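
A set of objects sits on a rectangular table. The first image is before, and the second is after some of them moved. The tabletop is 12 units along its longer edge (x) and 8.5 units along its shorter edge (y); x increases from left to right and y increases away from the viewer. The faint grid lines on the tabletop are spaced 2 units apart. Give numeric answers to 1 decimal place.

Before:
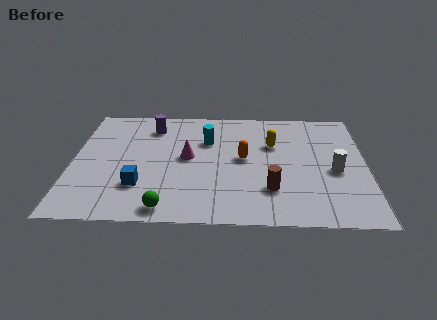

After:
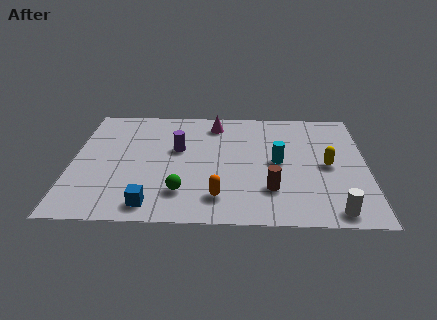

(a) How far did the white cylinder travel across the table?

2.8

The white cylinder was near (10.7, 3.7) before and (10.6, 0.9) after, so it travelled √(0.1² + 2.8²) ≈ 2.8 units.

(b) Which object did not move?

the brown cylinder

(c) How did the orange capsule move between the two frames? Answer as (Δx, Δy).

(-1.0, -2.8)

The orange capsule was at about (7.0, 4.5) and moved to about (6.0, 1.7).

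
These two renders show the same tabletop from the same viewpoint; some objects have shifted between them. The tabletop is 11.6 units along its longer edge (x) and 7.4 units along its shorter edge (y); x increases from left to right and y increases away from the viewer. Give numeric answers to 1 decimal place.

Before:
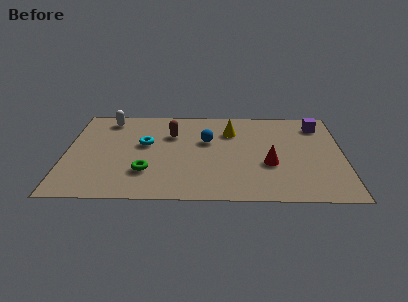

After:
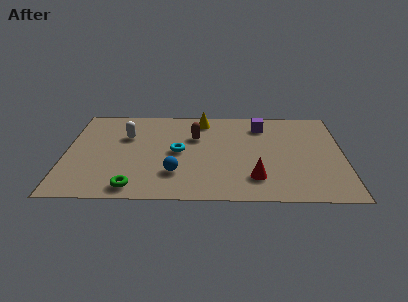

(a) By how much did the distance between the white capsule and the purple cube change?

-3.1

Before: roughly 8.9 units apart; after: 5.8. That's 3.1 units closer together.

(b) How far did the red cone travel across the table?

1.3

The red cone was near (8.5, 2.8) before and (7.9, 1.7) after, so it travelled √(0.6² + 1.1²) ≈ 1.3 units.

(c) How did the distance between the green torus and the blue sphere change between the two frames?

-1.5

The distance was about 3.5 in the first image and 2.0 in the second, so they moved 1.5 units closer together.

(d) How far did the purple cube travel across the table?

2.4

The purple cube was near (10.6, 6.0) before and (8.2, 5.9) after, so it travelled √(2.4² + 0.1²) ≈ 2.4 units.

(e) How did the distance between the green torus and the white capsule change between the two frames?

-0.5

The distance was about 4.5 in the first image and 4.0 in the second, so they moved 0.5 units closer together.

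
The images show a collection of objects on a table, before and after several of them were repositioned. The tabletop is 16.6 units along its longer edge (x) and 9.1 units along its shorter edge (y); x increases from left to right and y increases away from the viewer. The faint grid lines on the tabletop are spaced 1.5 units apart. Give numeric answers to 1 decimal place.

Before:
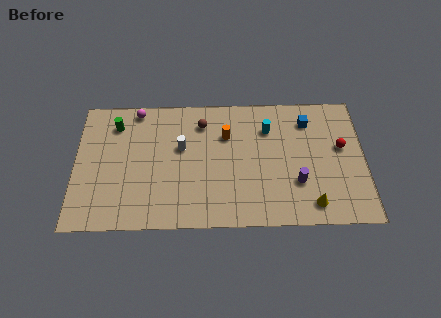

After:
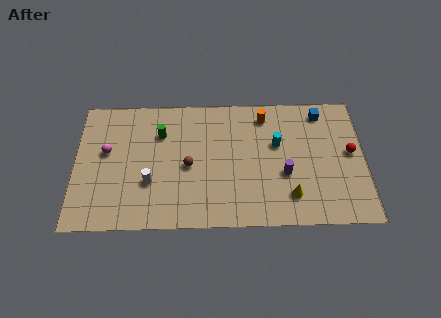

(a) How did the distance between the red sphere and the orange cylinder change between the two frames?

-1.1

Before: roughly 6.7 units apart; after: 5.6. That's 1.1 units closer together.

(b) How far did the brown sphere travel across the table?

3.1

The brown sphere moved from about (7.3, 7.2) to (6.5, 4.2), a distance of √(0.8² + 3.0²) ≈ 3.1.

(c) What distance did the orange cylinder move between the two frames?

2.6

The orange cylinder was near (8.7, 6.3) before and (10.9, 7.6) after, so it travelled √(2.2² + 1.3²) ≈ 2.6 units.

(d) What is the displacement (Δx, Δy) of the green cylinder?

(2.6, -0.7)

From the two frames, the green cylinder sits at roughly (2.3, 7.2) before and (4.9, 6.5) after.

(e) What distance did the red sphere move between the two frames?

0.6

The red sphere moved from about (15.3, 5.3) to (15.8, 4.9), a distance of √(0.5² + 0.4²) ≈ 0.6.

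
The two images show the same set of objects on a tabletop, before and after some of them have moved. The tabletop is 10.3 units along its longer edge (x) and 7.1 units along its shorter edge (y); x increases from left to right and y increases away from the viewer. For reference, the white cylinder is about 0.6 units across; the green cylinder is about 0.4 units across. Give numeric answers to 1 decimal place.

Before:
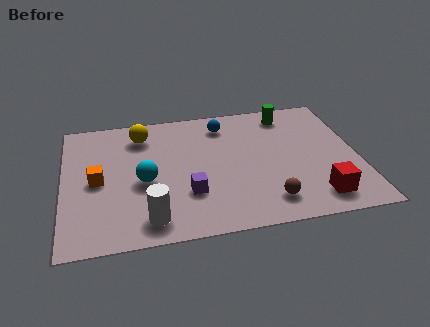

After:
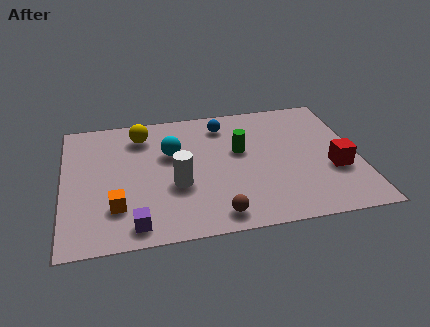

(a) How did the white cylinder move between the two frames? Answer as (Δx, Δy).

(1.0, 1.6)

From the two frames, the white cylinder sits at roughly (2.9, 1.1) before and (3.9, 2.7) after.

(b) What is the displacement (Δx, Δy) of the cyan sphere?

(1.0, 1.4)

The cyan sphere was at about (2.8, 3.1) and moved to about (3.8, 4.5).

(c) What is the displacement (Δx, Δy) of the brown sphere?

(-1.8, -0.4)

The brown sphere was at about (7.0, 1.3) and moved to about (5.2, 0.9).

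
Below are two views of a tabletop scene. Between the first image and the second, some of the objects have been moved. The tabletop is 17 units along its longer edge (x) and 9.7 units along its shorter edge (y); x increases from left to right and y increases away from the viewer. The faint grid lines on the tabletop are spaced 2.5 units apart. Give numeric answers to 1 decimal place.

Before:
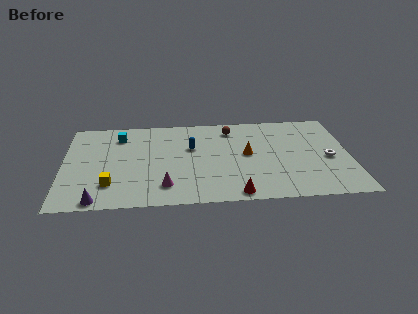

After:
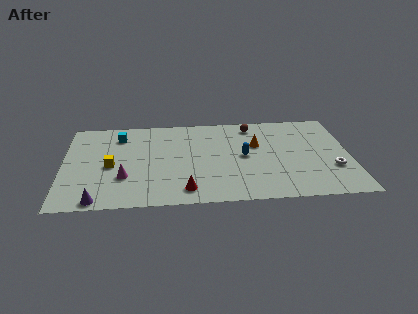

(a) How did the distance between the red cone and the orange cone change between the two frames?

+2.0

They were about 4.3 units apart before and 6.3 after — 2.0 units further apart.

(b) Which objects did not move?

the purple cone and the cyan cube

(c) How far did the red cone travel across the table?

3.0

The red cone moved from about (10.1, 0.9) to (7.2, 1.5), a distance of √(2.9² + 0.6²) ≈ 3.0.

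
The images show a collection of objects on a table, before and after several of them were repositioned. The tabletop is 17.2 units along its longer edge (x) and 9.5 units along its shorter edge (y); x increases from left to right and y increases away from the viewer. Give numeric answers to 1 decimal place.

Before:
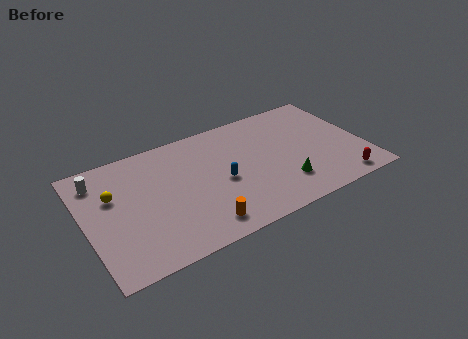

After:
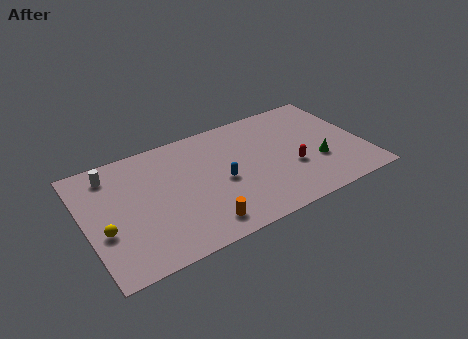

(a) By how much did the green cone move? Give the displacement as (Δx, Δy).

(2.3, 0.9)

The green cone was at about (11.9, 2.4) and moved to about (14.2, 3.3).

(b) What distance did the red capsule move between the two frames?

3.6

From (15.3, 1.1) to (12.6, 3.5), the red capsule covered √(2.7² + 2.4²) ≈ 3.6 units.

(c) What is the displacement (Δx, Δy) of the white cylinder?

(0.8, 0.2)

The white cylinder started near (1.1, 7.7) and ended near (1.9, 7.9).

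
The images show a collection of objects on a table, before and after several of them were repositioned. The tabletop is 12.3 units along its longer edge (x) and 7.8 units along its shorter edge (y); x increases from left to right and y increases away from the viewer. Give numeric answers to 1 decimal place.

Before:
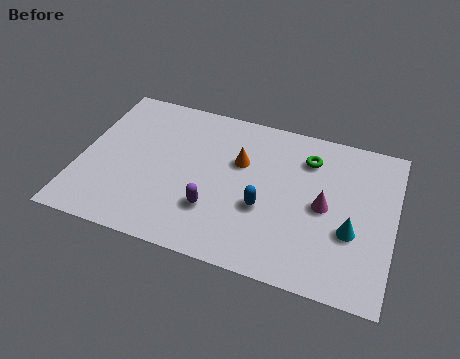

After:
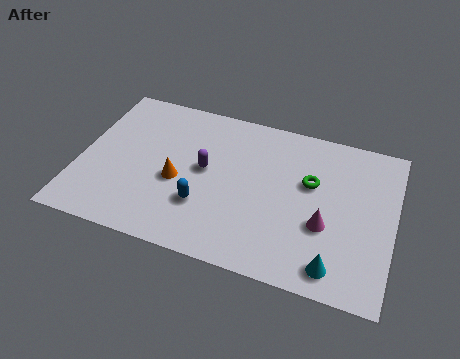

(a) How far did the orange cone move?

2.9

From (6.2, 5.0) to (3.9, 3.3), the orange cone covered √(2.3² + 1.7²) ≈ 2.9 units.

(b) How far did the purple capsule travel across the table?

2.0

The purple capsule moved from about (5.4, 2.3) to (4.9, 4.2), a distance of √(0.5² + 1.9²) ≈ 2.0.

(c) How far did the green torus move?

1.2

From (8.8, 6.0) to (9.0, 4.8), the green torus covered √(0.2² + 1.2²) ≈ 1.2 units.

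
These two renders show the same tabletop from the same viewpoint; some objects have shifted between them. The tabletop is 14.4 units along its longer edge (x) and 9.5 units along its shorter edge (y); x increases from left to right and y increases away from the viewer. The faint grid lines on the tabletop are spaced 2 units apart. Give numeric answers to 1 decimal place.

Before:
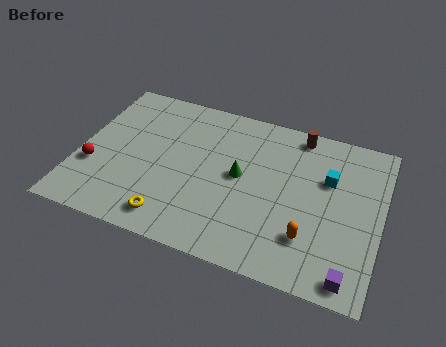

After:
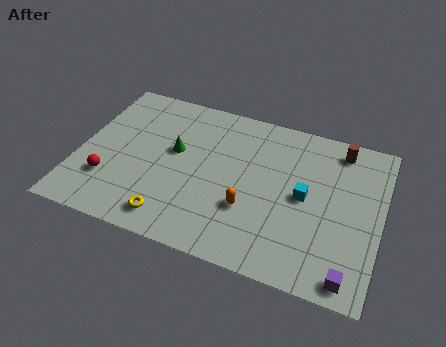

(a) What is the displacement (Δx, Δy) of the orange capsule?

(-2.9, 0.7)

The orange capsule started near (11.2, 2.5) and ended near (8.3, 3.2).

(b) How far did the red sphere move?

1.0

The red sphere moved from about (0.8, 3.3) to (1.6, 2.7), a distance of √(0.8² + 0.6²) ≈ 1.0.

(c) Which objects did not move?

the yellow torus and the purple cube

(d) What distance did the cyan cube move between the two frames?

1.7

The cyan cube was near (11.8, 6.2) before and (10.8, 4.8) after, so it travelled √(1.0² + 1.4²) ≈ 1.7 units.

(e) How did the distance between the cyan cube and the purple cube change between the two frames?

-0.9

They were about 5.4 units apart before and 4.5 after — 0.9 units closer together.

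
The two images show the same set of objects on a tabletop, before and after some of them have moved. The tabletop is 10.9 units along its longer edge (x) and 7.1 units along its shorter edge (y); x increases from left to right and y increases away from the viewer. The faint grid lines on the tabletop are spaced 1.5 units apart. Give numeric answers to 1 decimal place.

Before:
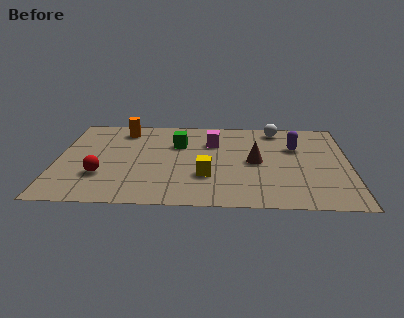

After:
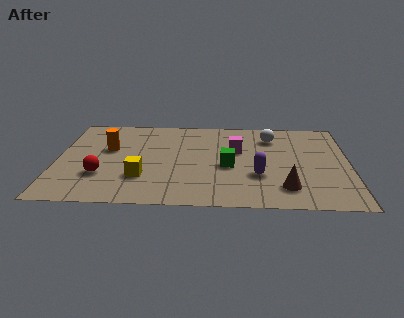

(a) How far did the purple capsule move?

2.7

From (8.9, 4.7) to (7.5, 2.4), the purple capsule covered √(1.4² + 2.3²) ≈ 2.7 units.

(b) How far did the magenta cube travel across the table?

1.1

The magenta cube was near (5.8, 5.0) before and (6.7, 4.4) after, so it travelled √(0.9² + 0.6²) ≈ 1.1 units.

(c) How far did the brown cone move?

2.3

The brown cone moved from about (7.4, 3.5) to (8.5, 1.5), a distance of √(1.1² + 2.0²) ≈ 2.3.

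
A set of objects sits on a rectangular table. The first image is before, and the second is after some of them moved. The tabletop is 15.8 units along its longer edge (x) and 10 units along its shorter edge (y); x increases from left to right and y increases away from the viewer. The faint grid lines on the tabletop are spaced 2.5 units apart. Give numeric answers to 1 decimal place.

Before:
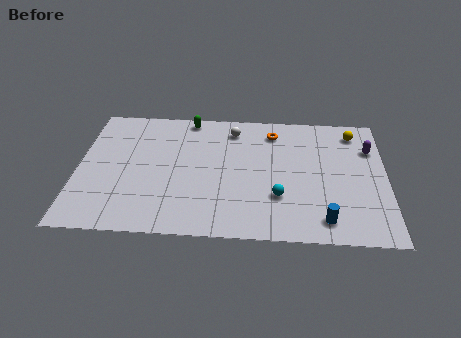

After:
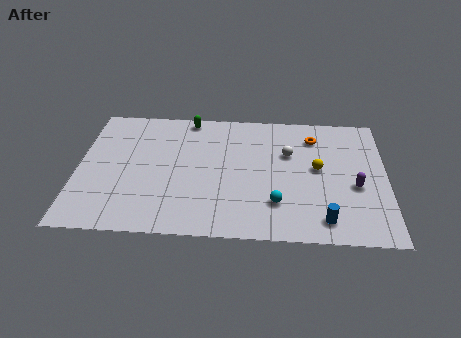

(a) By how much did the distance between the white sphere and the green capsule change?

+3.4

Before: roughly 2.4 units apart; after: 5.8. That's 3.4 units further apart.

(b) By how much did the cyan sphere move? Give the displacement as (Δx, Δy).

(-0.1, -0.5)

The cyan sphere was at about (10.3, 3.1) and moved to about (10.2, 2.6).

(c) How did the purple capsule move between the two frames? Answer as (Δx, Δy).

(-0.8, -3.0)

The purple capsule was at about (15.0, 7.1) and moved to about (14.2, 4.1).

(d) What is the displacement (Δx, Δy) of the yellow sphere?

(-1.9, -3.0)

The yellow sphere started near (14.2, 8.4) and ended near (12.3, 5.4).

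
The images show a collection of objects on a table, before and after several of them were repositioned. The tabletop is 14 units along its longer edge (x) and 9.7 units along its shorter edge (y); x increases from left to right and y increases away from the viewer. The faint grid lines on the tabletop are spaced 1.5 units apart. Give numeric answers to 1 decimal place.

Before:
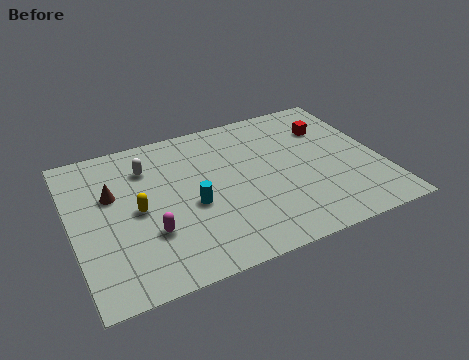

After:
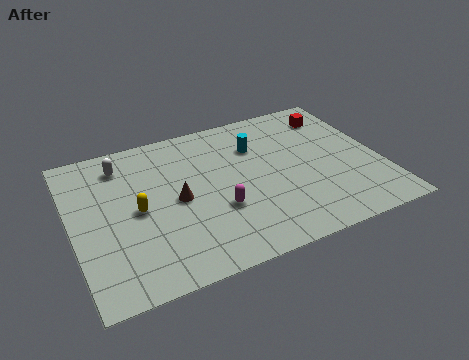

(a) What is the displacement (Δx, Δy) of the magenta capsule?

(3.1, 0.3)

The magenta capsule started near (3.3, 3.1) and ended near (6.4, 3.4).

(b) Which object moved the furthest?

the cyan cylinder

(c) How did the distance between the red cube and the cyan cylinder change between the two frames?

-3.4

They were about 7.3 units apart before and 3.9 after — 3.4 units closer together.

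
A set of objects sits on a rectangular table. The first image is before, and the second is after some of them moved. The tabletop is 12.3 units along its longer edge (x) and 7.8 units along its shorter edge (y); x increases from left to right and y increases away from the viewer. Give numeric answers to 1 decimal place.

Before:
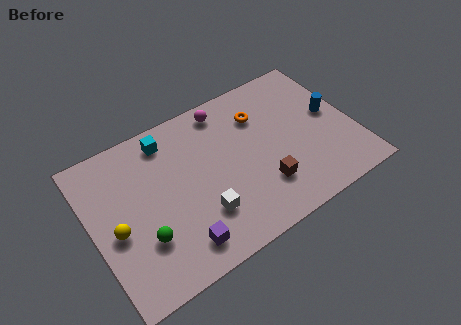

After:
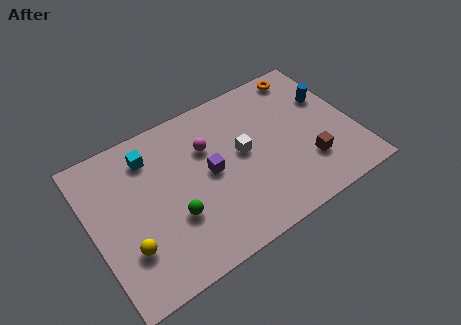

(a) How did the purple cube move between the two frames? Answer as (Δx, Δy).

(1.9, 2.7)

The purple cube started near (3.6, 1.3) and ended near (5.5, 4.0).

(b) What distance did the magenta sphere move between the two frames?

1.9

The magenta sphere was near (6.7, 6.8) before and (5.6, 5.3) after, so it travelled √(1.1² + 1.5²) ≈ 1.9 units.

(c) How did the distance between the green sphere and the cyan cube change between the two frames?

-1.0

Before: roughly 4.6 units apart; after: 3.6. That's 1.0 units closer together.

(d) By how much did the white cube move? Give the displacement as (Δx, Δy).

(2.3, 2.0)

From the two frames, the white cube sits at roughly (4.8, 2.2) before and (7.1, 4.2) after.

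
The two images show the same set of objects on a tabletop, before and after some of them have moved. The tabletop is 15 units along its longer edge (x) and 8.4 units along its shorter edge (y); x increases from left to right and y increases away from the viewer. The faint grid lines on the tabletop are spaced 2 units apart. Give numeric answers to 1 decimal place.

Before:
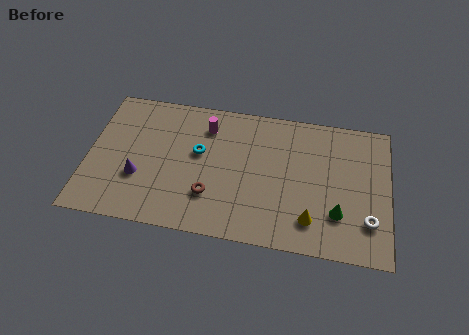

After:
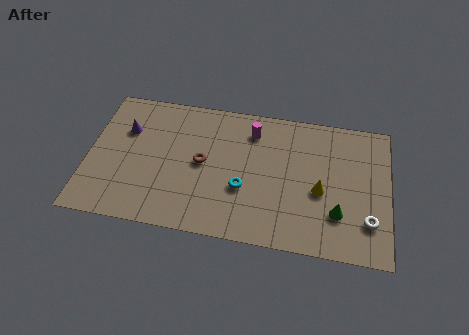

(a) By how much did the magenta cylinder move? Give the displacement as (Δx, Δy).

(2.3, 0.1)

From the two frames, the magenta cylinder sits at roughly (5.8, 6.6) before and (8.1, 6.7) after.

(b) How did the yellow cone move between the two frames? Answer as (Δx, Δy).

(0.4, 1.8)

The yellow cone started near (11.2, 1.8) and ended near (11.6, 3.6).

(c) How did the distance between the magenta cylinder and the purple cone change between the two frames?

+1.5

They were about 4.9 units apart before and 6.4 after — 1.5 units further apart.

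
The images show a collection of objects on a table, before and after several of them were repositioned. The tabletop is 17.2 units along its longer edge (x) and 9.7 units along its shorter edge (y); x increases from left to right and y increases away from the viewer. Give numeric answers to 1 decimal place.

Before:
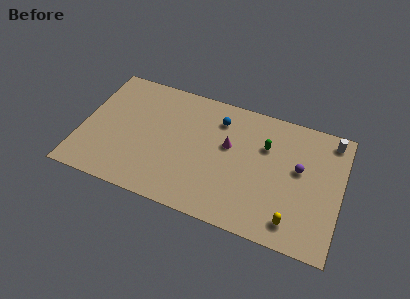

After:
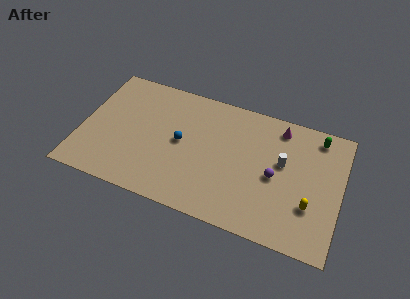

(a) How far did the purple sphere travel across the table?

1.9

From (14.4, 5.6) to (12.9, 4.5), the purple sphere covered √(1.5² + 1.1²) ≈ 1.9 units.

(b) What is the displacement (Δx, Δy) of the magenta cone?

(3.2, 2.5)

The magenta cone started near (9.7, 5.8) and ended near (12.9, 8.3).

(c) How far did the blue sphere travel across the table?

3.5

The blue sphere was near (8.9, 7.6) before and (6.6, 5.0) after, so it travelled √(2.3² + 2.6²) ≈ 3.5 units.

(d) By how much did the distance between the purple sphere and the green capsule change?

+2.1

The distance was about 2.5 in the first image and 4.6 in the second, so they moved 2.1 units further apart.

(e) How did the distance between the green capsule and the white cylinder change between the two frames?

-1.2

Before: roughly 4.6 units apart; after: 3.4. That's 1.2 units closer together.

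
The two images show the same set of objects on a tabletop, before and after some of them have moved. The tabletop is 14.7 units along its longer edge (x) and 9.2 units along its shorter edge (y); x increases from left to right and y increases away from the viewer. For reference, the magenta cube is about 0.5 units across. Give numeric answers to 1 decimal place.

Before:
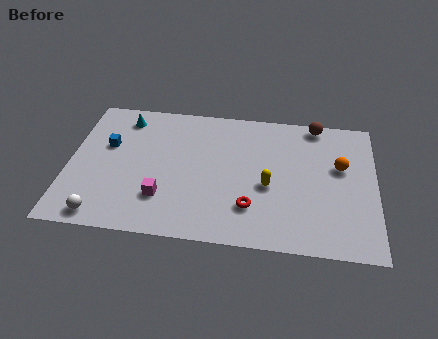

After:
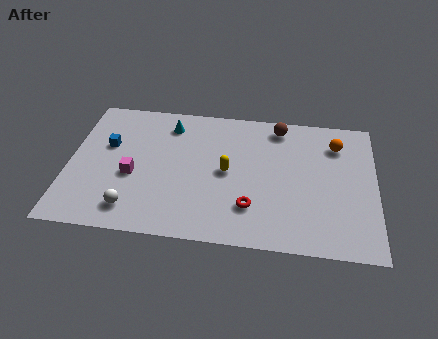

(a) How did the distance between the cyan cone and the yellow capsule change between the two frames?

-4.0

They were about 8.1 units apart before and 4.1 after — 4.0 units closer together.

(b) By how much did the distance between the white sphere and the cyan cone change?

-0.6

Before: roughly 6.7 units apart; after: 6.1. That's 0.6 units closer together.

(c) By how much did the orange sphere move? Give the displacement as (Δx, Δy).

(-0.2, 1.5)

The orange sphere started near (13.0, 5.6) and ended near (12.8, 7.1).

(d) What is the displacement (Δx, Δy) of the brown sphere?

(-1.8, -0.4)

The brown sphere started near (11.8, 8.4) and ended near (10.0, 8.0).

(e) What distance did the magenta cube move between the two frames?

2.0

The magenta cube moved from about (4.6, 2.5) to (3.1, 3.8), a distance of √(1.5² + 1.3²) ≈ 2.0.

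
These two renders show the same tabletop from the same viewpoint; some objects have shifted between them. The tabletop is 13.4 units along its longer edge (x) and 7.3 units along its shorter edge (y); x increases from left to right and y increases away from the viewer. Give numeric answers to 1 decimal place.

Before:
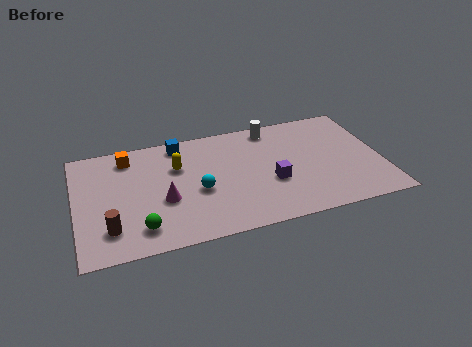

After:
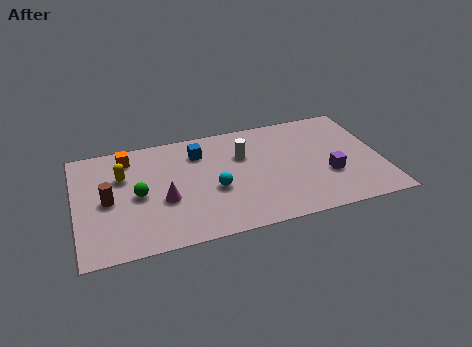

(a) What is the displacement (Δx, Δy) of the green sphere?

(0.0, 2.1)

From the two frames, the green sphere sits at roughly (2.7, 1.4) before and (2.7, 3.5) after.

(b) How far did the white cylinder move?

2.1

The white cylinder was near (8.8, 6.4) before and (7.4, 4.9) after, so it travelled √(1.4² + 1.5²) ≈ 2.1 units.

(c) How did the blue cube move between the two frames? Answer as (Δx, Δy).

(0.8, -0.8)

The blue cube started near (4.7, 6.4) and ended near (5.5, 5.6).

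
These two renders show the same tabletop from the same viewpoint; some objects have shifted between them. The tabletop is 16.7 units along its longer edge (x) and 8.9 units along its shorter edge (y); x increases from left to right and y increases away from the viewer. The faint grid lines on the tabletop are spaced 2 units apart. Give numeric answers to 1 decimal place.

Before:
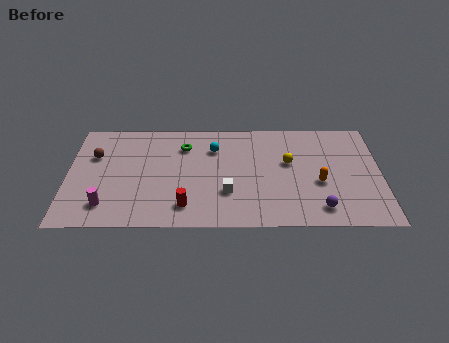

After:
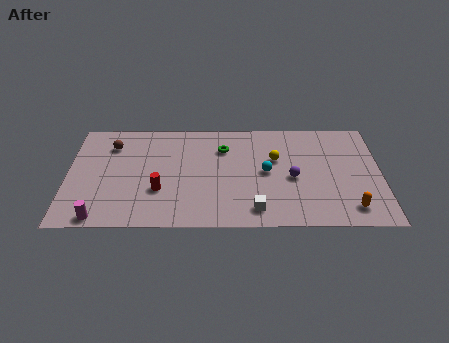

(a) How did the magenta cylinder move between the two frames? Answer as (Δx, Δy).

(-0.3, -1.0)

The magenta cylinder was at about (2.1, 1.8) and moved to about (1.8, 0.8).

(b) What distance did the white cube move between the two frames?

2.1

The white cube moved from about (8.5, 2.8) to (10.0, 1.4), a distance of √(1.5² + 1.4²) ≈ 2.1.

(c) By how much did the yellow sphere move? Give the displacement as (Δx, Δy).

(-0.7, 0.3)

The yellow sphere was at about (11.8, 5.3) and moved to about (11.1, 5.6).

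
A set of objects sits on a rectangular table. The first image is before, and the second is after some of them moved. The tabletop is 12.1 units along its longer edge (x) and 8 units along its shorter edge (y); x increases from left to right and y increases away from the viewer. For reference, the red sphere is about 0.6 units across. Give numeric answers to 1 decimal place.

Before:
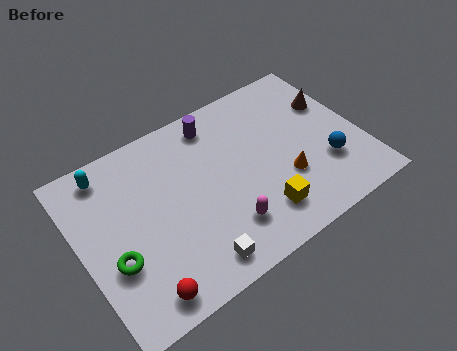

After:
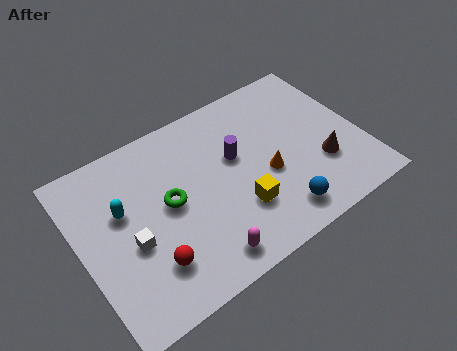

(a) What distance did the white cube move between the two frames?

3.2

The white cube was near (4.3, 1.1) before and (2.0, 3.3) after, so it travelled √(2.3² + 2.2²) ≈ 3.2 units.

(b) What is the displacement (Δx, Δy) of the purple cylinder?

(0.5, -2.0)

From the two frames, the purple cylinder sits at roughly (6.3, 6.8) before and (6.8, 4.8) after.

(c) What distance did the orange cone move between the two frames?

0.9

From (8.6, 2.7) to (7.9, 3.3), the orange cone covered √(0.7² + 0.6²) ≈ 0.9 units.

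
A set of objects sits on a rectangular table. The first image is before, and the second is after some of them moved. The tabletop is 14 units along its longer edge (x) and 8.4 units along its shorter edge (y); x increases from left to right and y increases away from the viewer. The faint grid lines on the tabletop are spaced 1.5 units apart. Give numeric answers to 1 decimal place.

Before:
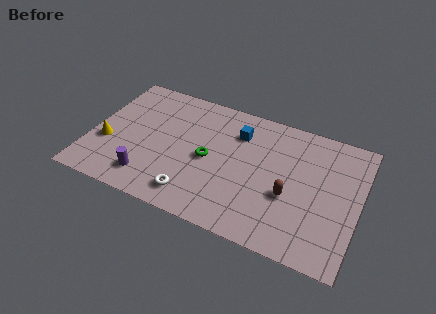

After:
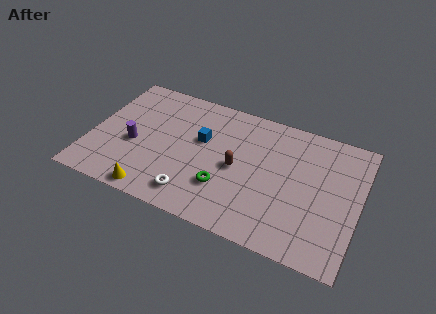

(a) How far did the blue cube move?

2.2

The blue cube was near (7.5, 6.3) before and (5.7, 5.1) after, so it travelled √(1.8² + 1.2²) ≈ 2.2 units.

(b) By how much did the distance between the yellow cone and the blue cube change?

-2.6

Before: roughly 7.3 units apart; after: 4.7. That's 2.6 units closer together.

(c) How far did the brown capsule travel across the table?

2.9

The brown capsule was near (10.5, 3.3) before and (7.7, 4.0) after, so it travelled √(2.8² + 0.7²) ≈ 2.9 units.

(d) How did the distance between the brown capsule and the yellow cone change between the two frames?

-4.5

They were about 9.6 units apart before and 5.1 after — 4.5 units closer together.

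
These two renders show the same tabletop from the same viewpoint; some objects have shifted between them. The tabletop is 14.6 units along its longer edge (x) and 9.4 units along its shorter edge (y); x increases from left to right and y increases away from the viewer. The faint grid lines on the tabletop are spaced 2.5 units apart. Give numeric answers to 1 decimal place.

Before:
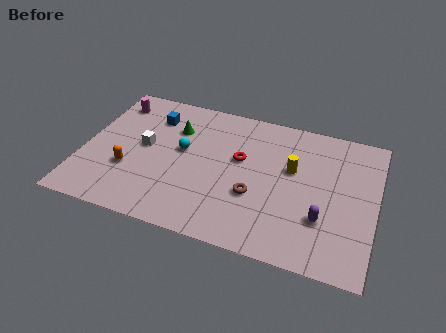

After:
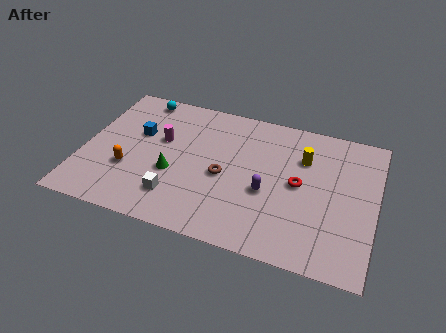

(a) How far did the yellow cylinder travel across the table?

1.0

The yellow cylinder was near (10.4, 5.7) before and (10.9, 6.6) after, so it travelled √(0.5² + 0.9²) ≈ 1.0 units.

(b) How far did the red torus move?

3.1

From (7.8, 5.6) to (10.8, 4.8), the red torus covered √(3.0² + 0.8²) ≈ 3.1 units.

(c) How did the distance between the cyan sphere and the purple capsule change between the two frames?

+0.7

Before: roughly 7.6 units apart; after: 8.3. That's 0.7 units further apart.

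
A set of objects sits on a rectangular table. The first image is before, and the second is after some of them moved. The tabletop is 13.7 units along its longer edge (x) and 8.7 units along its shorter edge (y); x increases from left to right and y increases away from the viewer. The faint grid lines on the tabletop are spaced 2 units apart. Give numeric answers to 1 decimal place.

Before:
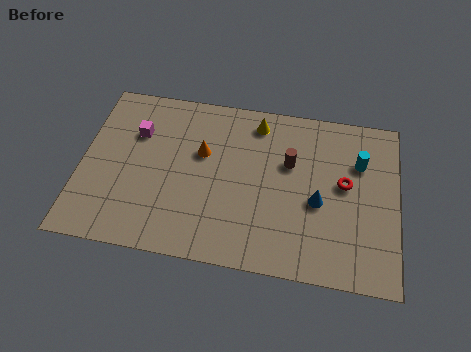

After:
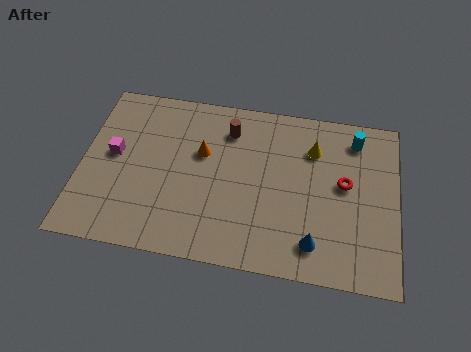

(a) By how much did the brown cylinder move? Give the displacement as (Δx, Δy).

(-2.7, 1.3)

From the two frames, the brown cylinder sits at roughly (9.0, 5.5) before and (6.3, 6.8) after.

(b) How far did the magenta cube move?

1.6

The magenta cube moved from about (2.3, 6.0) to (1.4, 4.7), a distance of √(0.9² + 1.3²) ≈ 1.6.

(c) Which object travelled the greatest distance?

the brown cylinder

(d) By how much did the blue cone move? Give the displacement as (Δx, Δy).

(-0.1, -2.1)

The blue cone started near (10.3, 3.7) and ended near (10.2, 1.6).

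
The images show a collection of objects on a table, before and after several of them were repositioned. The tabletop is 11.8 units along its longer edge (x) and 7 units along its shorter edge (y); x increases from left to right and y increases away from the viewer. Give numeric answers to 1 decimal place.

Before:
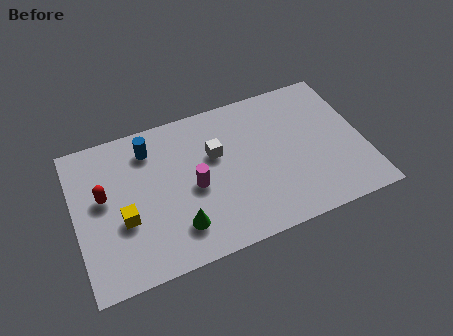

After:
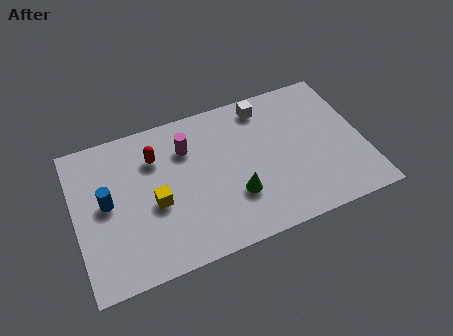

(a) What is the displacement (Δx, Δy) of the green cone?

(2.4, 0.6)

The green cone started near (4.0, 1.6) and ended near (6.4, 2.2).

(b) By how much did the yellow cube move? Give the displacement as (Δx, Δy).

(1.3, 0.3)

From the two frames, the yellow cube sits at roughly (1.9, 2.7) before and (3.2, 3.0) after.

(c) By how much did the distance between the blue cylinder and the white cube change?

+4.2

Before: roughly 2.9 units apart; after: 7.1. That's 4.2 units further apart.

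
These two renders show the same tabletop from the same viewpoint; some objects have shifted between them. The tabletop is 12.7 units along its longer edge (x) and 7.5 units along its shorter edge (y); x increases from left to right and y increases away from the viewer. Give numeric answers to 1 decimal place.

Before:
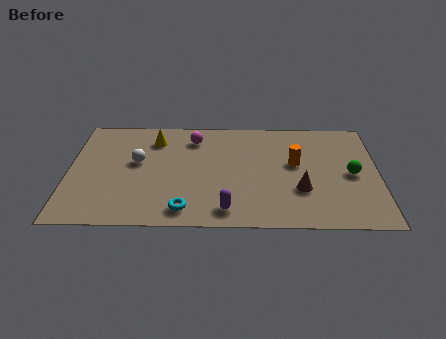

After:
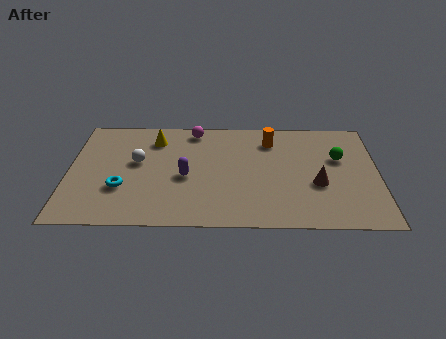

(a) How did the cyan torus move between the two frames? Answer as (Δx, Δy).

(-2.6, 1.4)

From the two frames, the cyan torus sits at roughly (4.8, 1.1) before and (2.2, 2.5) after.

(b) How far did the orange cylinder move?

1.9

The orange cylinder moved from about (9.3, 4.3) to (8.3, 5.9), a distance of √(1.0² + 1.6²) ≈ 1.9.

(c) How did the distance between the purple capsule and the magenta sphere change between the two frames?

-1.8

They were about 5.1 units apart before and 3.3 after — 1.8 units closer together.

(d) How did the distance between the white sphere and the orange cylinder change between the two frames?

-0.8

Before: roughly 6.5 units apart; after: 5.7. That's 0.8 units closer together.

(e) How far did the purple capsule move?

2.8

The purple capsule moved from about (6.5, 1.1) to (4.8, 3.3), a distance of √(1.7² + 2.2²) ≈ 2.8.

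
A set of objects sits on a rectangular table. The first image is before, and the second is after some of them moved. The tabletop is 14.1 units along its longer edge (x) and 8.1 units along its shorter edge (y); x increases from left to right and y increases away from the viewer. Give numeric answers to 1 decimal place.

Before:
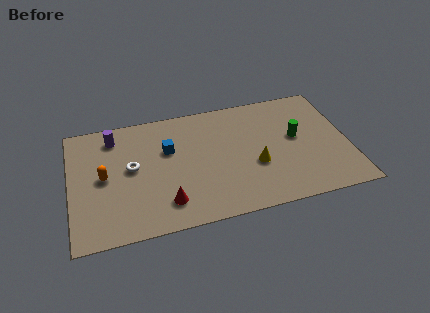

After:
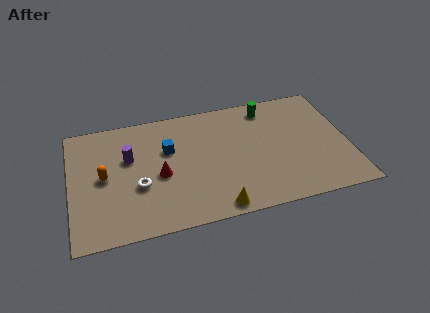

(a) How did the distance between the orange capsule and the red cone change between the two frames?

-1.0

Before: roughly 3.8 units apart; after: 2.8. That's 1.0 units closer together.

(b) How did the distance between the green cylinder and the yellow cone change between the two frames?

+4.2

Before: roughly 2.6 units apart; after: 6.8. That's 4.2 units further apart.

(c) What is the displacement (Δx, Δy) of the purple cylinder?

(0.7, -1.6)

From the two frames, the purple cylinder sits at roughly (2.3, 6.7) before and (3.0, 5.1) after.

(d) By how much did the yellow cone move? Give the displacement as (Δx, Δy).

(-2.1, -2.3)

The yellow cone started near (9.3, 3.1) and ended near (7.2, 0.8).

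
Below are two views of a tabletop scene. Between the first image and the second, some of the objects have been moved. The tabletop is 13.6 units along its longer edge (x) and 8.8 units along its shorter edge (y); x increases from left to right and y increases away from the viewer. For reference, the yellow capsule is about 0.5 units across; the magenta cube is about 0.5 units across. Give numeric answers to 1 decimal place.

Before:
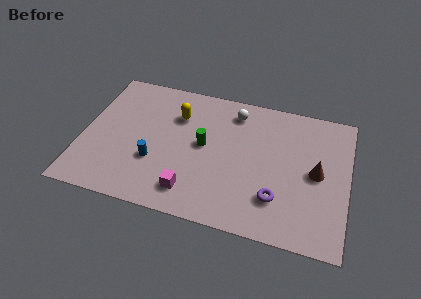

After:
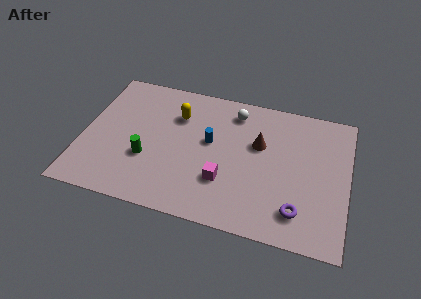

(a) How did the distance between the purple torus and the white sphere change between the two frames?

+1.0

They were about 5.6 units apart before and 6.6 after — 1.0 units further apart.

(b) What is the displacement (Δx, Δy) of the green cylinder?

(-2.8, -1.6)

The green cylinder was at about (6.2, 4.7) and moved to about (3.4, 3.1).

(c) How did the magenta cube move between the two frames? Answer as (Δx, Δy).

(1.6, 1.1)

The magenta cube was at about (5.8, 1.6) and moved to about (7.4, 2.7).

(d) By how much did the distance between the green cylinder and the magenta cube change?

+0.9

The distance was about 3.1 in the first image and 4.0 in the second, so they moved 0.9 units further apart.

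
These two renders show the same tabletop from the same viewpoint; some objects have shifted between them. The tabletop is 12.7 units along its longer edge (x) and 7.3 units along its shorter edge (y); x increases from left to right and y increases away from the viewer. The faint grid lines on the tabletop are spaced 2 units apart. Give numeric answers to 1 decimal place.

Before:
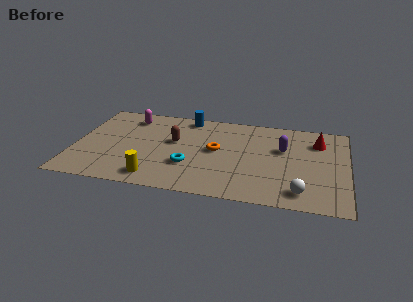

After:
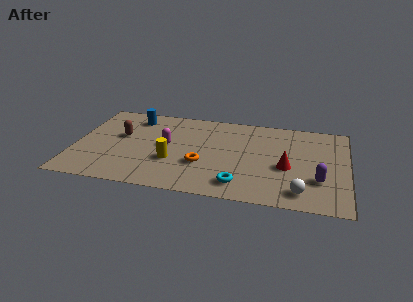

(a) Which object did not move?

the white sphere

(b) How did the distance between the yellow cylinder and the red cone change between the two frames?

-3.3

Before: roughly 8.6 units apart; after: 5.3. That's 3.3 units closer together.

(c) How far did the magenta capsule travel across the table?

2.8

The magenta capsule was near (2.4, 6.0) before and (4.3, 3.9) after, so it travelled √(1.9² + 2.1²) ≈ 2.8 units.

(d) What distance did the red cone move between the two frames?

2.8

The red cone was near (11.3, 5.5) before and (9.9, 3.1) after, so it travelled √(1.4² + 2.4²) ≈ 2.8 units.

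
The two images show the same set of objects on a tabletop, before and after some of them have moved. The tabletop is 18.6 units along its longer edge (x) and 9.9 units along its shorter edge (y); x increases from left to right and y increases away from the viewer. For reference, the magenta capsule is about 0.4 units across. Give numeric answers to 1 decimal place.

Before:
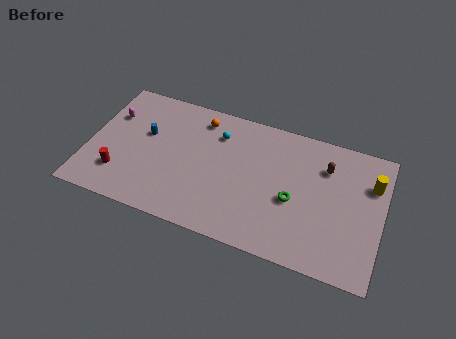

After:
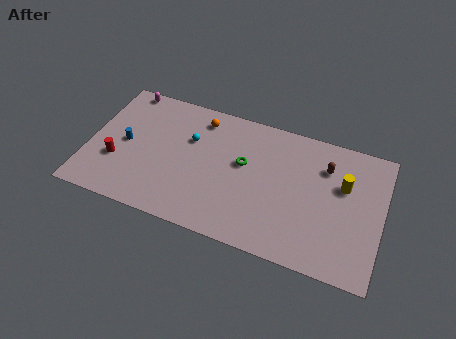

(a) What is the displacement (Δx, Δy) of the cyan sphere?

(-1.7, -1.0)

The cyan sphere was at about (8.0, 7.5) and moved to about (6.3, 6.5).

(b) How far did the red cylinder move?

0.9

The red cylinder moved from about (2.2, 2.5) to (1.9, 3.4), a distance of √(0.3² + 0.9²) ≈ 0.9.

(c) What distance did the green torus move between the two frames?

3.7

From (13.1, 4.2) to (9.8, 5.8), the green torus covered √(3.3² + 1.6²) ≈ 3.7 units.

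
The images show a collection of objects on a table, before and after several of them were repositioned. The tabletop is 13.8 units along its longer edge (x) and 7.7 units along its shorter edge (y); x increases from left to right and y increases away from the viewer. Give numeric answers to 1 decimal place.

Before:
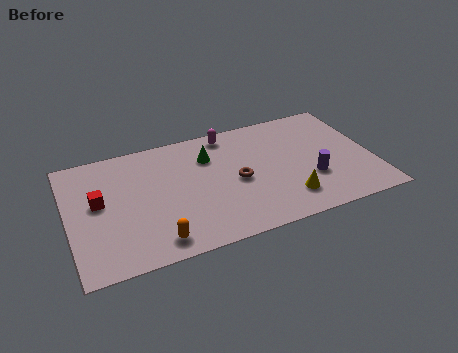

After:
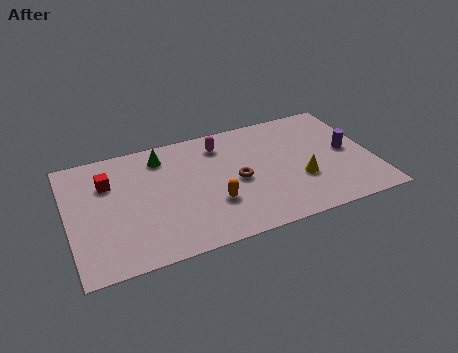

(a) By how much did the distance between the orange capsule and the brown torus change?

-3.0

Before: roughly 4.6 units apart; after: 1.6. That's 3.0 units closer together.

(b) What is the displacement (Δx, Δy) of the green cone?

(-2.1, 0.7)

The green cone started near (6.5, 5.6) and ended near (4.4, 6.3).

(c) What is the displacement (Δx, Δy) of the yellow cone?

(0.7, 1.0)

The yellow cone started near (9.7, 1.7) and ended near (10.4, 2.7).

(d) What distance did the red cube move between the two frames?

1.2

The red cube was near (1.4, 4.3) before and (1.9, 5.4) after, so it travelled √(0.5² + 1.1²) ≈ 1.2 units.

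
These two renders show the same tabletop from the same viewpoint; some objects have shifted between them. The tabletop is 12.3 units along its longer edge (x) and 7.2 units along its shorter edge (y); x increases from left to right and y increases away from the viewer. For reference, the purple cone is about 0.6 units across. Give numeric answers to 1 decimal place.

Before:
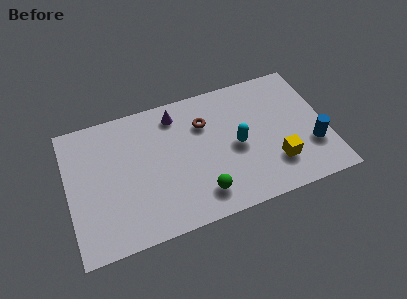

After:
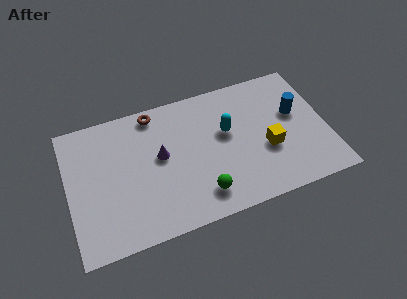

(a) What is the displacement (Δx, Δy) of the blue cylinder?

(-0.6, 2.0)

From the two frames, the blue cylinder sits at roughly (11.5, 2.3) before and (10.9, 4.3) after.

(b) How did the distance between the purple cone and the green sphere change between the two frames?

-1.6

They were about 4.7 units apart before and 3.1 after — 1.6 units closer together.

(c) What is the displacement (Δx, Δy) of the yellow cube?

(-0.3, 0.9)

From the two frames, the yellow cube sits at roughly (9.7, 1.9) before and (9.4, 2.8) after.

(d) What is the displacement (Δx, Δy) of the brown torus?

(-2.3, 1.3)

The brown torus was at about (6.6, 5.1) and moved to about (4.3, 6.4).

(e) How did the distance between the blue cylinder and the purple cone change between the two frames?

-0.7

Before: roughly 7.2 units apart; after: 6.5. That's 0.7 units closer together.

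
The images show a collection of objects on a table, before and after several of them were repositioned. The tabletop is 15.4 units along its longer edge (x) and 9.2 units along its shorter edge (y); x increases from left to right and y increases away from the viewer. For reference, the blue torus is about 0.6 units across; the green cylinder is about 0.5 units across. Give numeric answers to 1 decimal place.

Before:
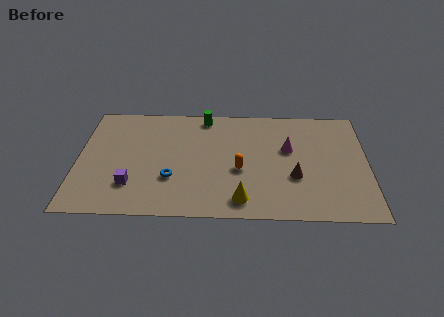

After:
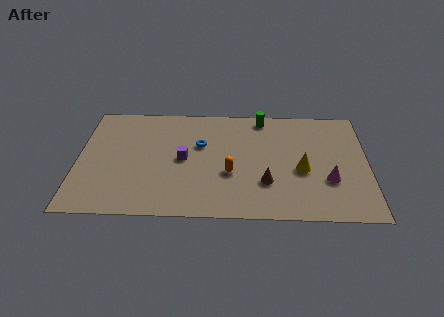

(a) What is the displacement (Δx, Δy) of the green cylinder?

(3.1, 0.0)

From the two frames, the green cylinder sits at roughly (6.7, 8.2) before and (9.8, 8.2) after.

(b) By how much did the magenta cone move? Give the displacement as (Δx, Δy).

(2.1, -2.5)

The magenta cone started near (11.2, 5.6) and ended near (13.3, 3.1).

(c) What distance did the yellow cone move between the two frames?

4.1

The yellow cone moved from about (8.7, 1.4) to (11.9, 3.9), a distance of √(3.2² + 2.5²) ≈ 4.1.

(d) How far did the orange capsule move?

0.6

The orange capsule was near (8.6, 3.8) before and (8.1, 3.5) after, so it travelled √(0.5² + 0.3²) ≈ 0.6 units.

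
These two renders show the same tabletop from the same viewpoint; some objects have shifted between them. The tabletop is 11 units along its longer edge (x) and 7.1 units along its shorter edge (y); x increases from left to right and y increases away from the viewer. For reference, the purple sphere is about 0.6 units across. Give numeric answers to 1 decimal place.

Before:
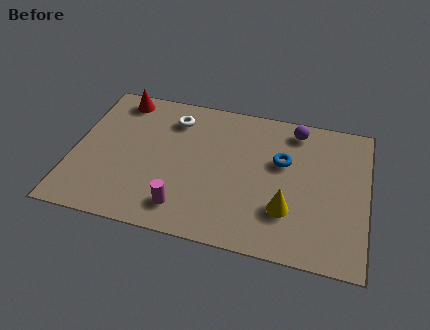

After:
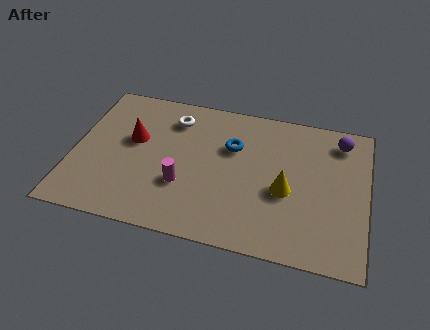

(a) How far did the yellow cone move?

0.9

The yellow cone moved from about (8.1, 2.1) to (8.0, 3.0), a distance of √(0.1² + 0.9²) ≈ 0.9.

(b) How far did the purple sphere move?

1.7

The purple sphere was near (8.2, 6.1) before and (9.9, 5.9) after, so it travelled √(1.7² + 0.2²) ≈ 1.7 units.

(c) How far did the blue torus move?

1.9

The blue torus moved from about (7.8, 4.4) to (5.9, 4.7), a distance of √(1.9² + 0.3²) ≈ 1.9.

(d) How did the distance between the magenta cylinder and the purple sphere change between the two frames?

+0.5

They were about 6.2 units apart before and 6.7 after — 0.5 units further apart.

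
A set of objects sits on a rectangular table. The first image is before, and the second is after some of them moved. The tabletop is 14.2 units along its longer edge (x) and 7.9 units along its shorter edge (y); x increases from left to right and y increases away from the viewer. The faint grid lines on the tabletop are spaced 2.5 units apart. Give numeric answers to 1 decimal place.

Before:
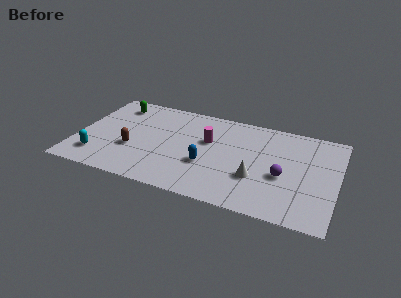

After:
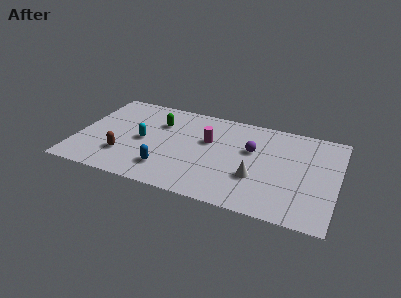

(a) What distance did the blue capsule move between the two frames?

2.4

The blue capsule was near (7.2, 2.9) before and (5.1, 1.8) after, so it travelled √(2.1² + 1.1²) ≈ 2.4 units.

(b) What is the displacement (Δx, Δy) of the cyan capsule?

(2.3, 2.1)

From the two frames, the cyan capsule sits at roughly (1.3, 1.7) before and (3.6, 3.8) after.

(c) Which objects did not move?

the magenta cylinder and the white cone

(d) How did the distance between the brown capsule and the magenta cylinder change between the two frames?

+0.7

Before: roughly 4.5 units apart; after: 5.2. That's 0.7 units further apart.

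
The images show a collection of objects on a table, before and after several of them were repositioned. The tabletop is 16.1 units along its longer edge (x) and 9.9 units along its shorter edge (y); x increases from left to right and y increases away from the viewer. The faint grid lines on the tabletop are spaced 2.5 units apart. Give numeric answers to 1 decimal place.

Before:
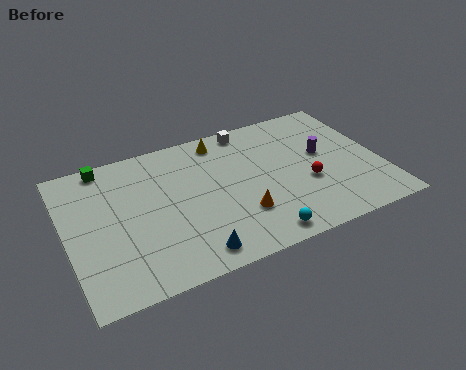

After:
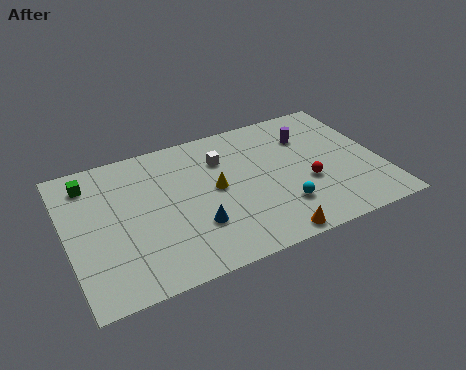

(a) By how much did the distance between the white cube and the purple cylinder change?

-0.3

They were about 4.8 units apart before and 4.5 after — 0.3 units closer together.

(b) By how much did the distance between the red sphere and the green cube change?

+0.4

Before: roughly 11.2 units apart; after: 11.6. That's 0.4 units further apart.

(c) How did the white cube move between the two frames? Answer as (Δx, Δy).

(-1.6, -1.7)

From the two frames, the white cube sits at roughly (9.8, 8.9) before and (8.2, 7.2) after.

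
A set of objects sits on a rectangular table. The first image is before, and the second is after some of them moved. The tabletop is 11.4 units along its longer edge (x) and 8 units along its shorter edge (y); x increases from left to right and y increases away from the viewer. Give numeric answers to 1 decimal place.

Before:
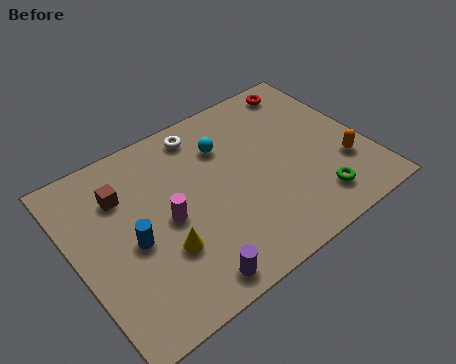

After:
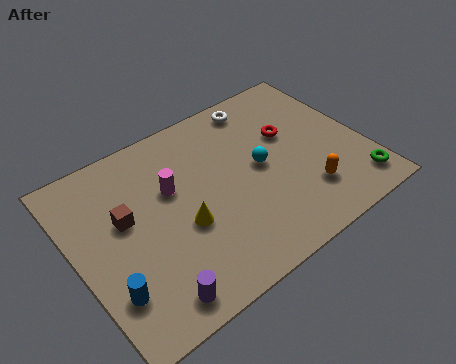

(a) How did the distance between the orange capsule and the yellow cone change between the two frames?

-2.3

They were about 7.2 units apart before and 4.9 after — 2.3 units closer together.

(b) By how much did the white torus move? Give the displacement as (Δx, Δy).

(2.4, 0.1)

From the two frames, the white torus sits at roughly (5.5, 6.9) before and (7.9, 7.0) after.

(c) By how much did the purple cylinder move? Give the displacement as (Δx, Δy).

(-1.4, 0.1)

From the two frames, the purple cylinder sits at roughly (3.7, 0.9) before and (2.3, 1.0) after.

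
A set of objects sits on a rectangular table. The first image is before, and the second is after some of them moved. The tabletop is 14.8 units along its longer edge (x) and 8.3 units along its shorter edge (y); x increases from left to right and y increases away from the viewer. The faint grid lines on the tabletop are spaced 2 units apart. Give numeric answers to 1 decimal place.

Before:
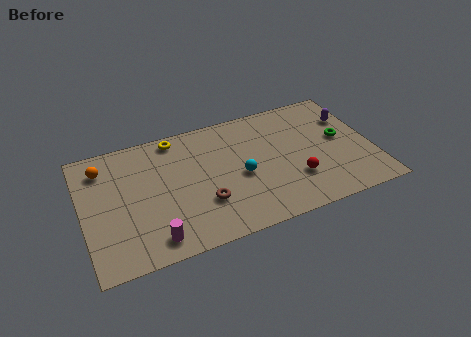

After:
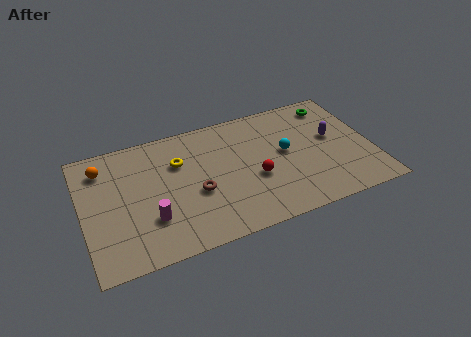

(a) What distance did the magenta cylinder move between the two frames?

1.3

The magenta cylinder moved from about (3.3, 1.2) to (3.3, 2.5), a distance of √(0.0² + 1.3²) ≈ 1.3.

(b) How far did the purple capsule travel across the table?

1.5

The purple capsule moved from about (13.9, 5.8) to (12.9, 4.7), a distance of √(1.0² + 1.1²) ≈ 1.5.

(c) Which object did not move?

the orange sphere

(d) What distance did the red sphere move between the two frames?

2.2

From (10.7, 2.5) to (8.7, 3.3), the red sphere covered √(2.0² + 0.8²) ≈ 2.2 units.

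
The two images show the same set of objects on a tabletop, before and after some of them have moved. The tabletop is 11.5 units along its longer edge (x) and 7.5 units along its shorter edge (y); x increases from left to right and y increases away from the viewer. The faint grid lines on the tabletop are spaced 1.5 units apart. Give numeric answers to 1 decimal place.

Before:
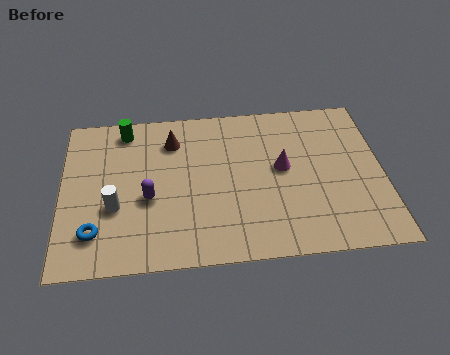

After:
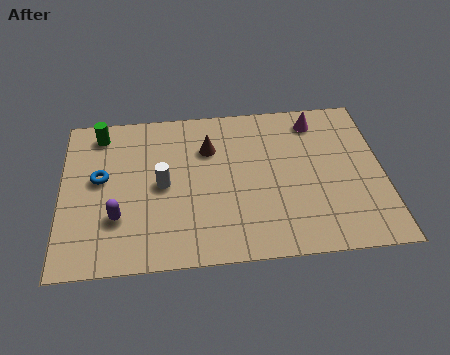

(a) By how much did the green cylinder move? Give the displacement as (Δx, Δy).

(-0.9, -0.1)

The green cylinder started near (2.3, 6.5) and ended near (1.4, 6.4).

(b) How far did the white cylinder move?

1.9

From (1.9, 2.8) to (3.6, 3.7), the white cylinder covered √(1.7² + 0.9²) ≈ 1.9 units.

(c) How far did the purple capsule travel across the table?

1.4

The purple capsule moved from about (3.1, 3.1) to (2.0, 2.3), a distance of √(1.1² + 0.8²) ≈ 1.4.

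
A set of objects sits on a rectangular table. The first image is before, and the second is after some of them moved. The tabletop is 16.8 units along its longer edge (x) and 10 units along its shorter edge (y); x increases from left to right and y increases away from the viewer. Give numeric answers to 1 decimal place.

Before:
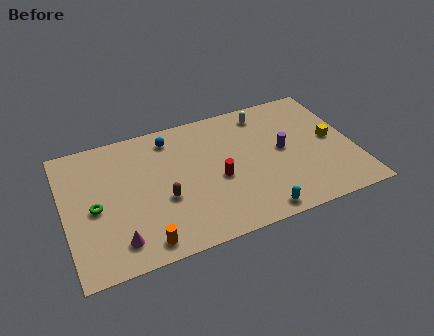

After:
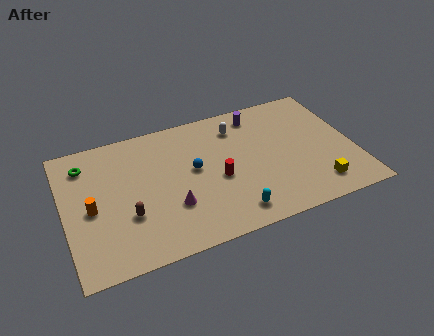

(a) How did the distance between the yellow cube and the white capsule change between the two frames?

+2.3

Before: roughly 5.0 units apart; after: 7.3. That's 2.3 units further apart.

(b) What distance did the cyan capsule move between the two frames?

1.5

The cyan capsule was near (10.7, 1.0) before and (9.3, 1.5) after, so it travelled √(1.4² + 0.5²) ≈ 1.5 units.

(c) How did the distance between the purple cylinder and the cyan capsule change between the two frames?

+2.7

They were about 4.7 units apart before and 7.4 after — 2.7 units further apart.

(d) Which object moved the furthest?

the orange cylinder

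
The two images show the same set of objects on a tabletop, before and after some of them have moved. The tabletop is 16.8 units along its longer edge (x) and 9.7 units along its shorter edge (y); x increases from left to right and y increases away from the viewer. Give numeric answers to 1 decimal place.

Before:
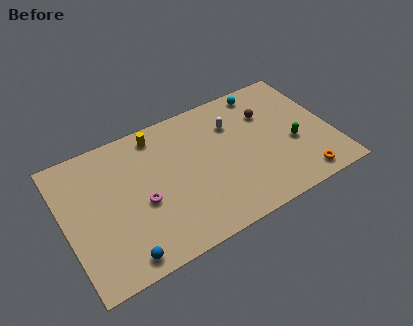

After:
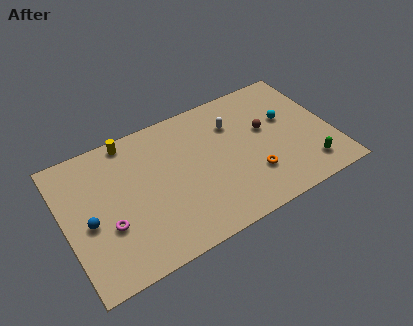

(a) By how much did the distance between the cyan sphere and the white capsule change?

+0.8

The distance was about 2.7 in the first image and 3.5 in the second, so they moved 0.8 units further apart.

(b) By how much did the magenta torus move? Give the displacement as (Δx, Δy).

(-2.2, -0.6)

The magenta torus started near (4.7, 4.1) and ended near (2.5, 3.5).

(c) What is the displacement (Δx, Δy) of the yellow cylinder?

(-1.7, 0.4)

The yellow cylinder was at about (6.2, 8.4) and moved to about (4.5, 8.8).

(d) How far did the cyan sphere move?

2.9

The cyan sphere moved from about (13.1, 8.6) to (14.2, 5.9), a distance of √(1.1² + 2.7²) ≈ 2.9.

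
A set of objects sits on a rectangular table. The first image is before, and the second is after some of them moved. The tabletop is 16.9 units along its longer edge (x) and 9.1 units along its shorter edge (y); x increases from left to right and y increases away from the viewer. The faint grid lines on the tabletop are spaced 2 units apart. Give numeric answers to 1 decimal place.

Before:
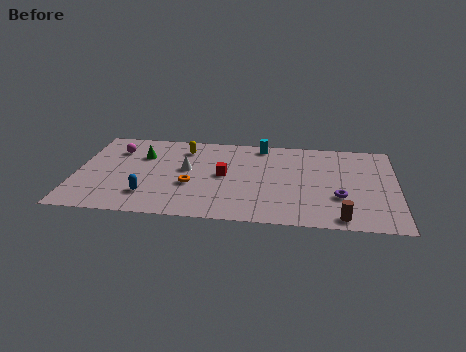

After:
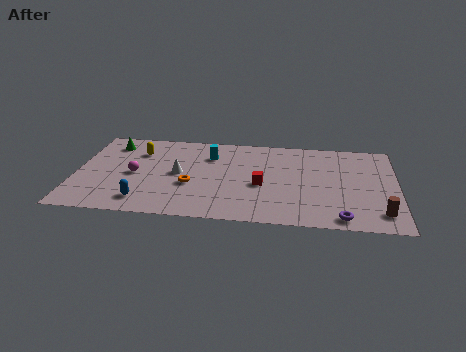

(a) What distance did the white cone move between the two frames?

0.6

The white cone was near (5.8, 5.1) before and (5.4, 4.6) after, so it travelled √(0.4² + 0.5²) ≈ 0.6 units.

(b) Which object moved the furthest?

the cyan cylinder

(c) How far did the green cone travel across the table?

2.0

The green cone moved from about (3.4, 6.3) to (1.7, 7.4), a distance of √(1.7² + 1.1²) ≈ 2.0.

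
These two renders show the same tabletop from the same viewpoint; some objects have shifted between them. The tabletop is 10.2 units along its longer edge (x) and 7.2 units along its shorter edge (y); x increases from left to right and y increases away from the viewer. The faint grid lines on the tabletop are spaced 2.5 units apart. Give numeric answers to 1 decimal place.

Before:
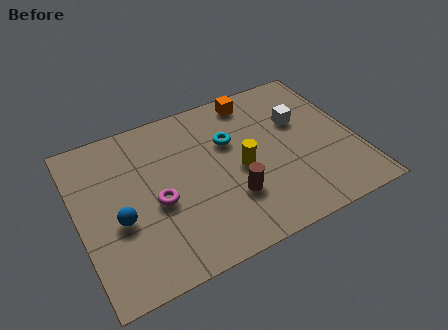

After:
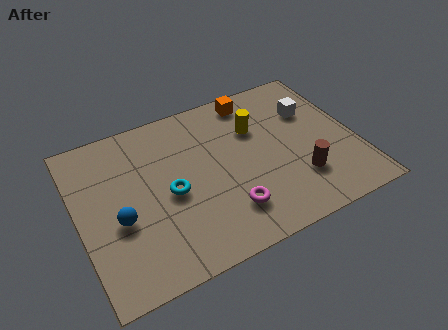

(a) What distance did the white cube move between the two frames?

0.6

From (8.3, 4.6) to (8.8, 4.9), the white cube covered √(0.5² + 0.3²) ≈ 0.6 units.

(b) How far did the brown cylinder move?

2.5

From (5.4, 2.2) to (7.9, 2.0), the brown cylinder covered √(2.5² + 0.2²) ≈ 2.5 units.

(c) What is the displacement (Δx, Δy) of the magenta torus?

(2.4, -1.4)

The magenta torus started near (2.8, 3.1) and ended near (5.2, 1.7).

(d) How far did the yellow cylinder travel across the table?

1.8

The yellow cylinder was near (5.9, 3.3) before and (6.7, 4.9) after, so it travelled √(0.8² + 1.6²) ≈ 1.8 units.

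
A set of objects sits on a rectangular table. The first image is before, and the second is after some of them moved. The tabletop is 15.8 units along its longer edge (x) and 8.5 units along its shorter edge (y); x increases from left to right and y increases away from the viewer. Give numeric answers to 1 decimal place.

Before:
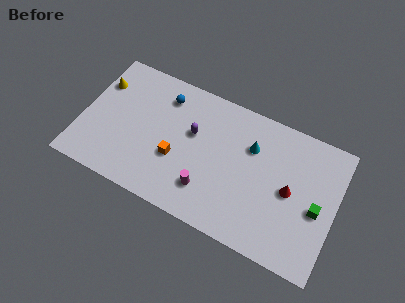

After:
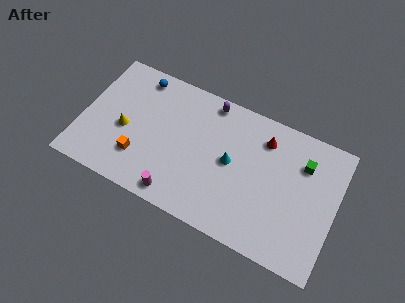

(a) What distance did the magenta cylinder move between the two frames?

2.0

The magenta cylinder was near (8.1, 2.1) before and (6.4, 1.0) after, so it travelled √(1.7² + 1.1²) ≈ 2.0 units.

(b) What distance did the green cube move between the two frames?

2.6

From (14.7, 3.8) to (13.6, 6.2), the green cube covered √(1.1² + 2.4²) ≈ 2.6 units.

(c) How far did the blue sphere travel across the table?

1.8

The blue sphere was near (4.8, 6.8) before and (3.1, 7.4) after, so it travelled √(1.7² + 0.6²) ≈ 1.8 units.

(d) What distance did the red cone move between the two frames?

3.1

From (13.0, 4.2) to (11.1, 6.7), the red cone covered √(1.9² + 2.5²) ≈ 3.1 units.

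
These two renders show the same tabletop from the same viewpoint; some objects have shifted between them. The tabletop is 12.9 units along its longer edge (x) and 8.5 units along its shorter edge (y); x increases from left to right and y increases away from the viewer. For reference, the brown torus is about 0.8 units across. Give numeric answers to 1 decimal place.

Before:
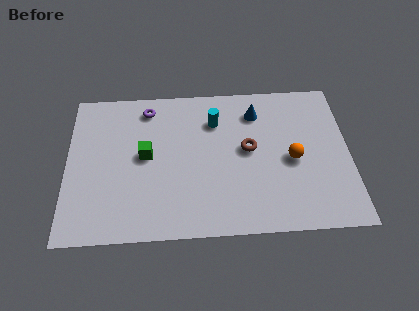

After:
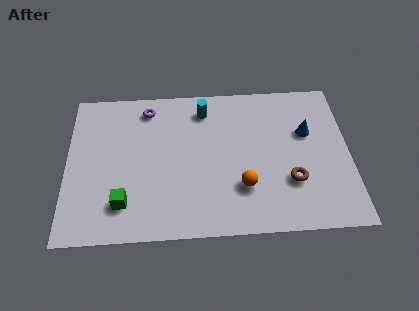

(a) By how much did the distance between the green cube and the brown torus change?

+2.9

Before: roughly 4.7 units apart; after: 7.6. That's 2.9 units further apart.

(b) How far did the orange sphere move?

2.7

From (10.3, 3.9) to (8.0, 2.5), the orange sphere covered √(2.3² + 1.4²) ≈ 2.7 units.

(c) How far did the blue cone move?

2.6

The blue cone moved from about (8.7, 6.7) to (11.0, 5.4), a distance of √(2.3² + 1.3²) ≈ 2.6.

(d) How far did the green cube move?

2.8

The green cube moved from about (3.6, 4.5) to (2.6, 1.9), a distance of √(1.0² + 2.6²) ≈ 2.8.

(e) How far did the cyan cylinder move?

0.9

The cyan cylinder moved from about (6.8, 6.3) to (6.3, 7.0), a distance of √(0.5² + 0.7²) ≈ 0.9.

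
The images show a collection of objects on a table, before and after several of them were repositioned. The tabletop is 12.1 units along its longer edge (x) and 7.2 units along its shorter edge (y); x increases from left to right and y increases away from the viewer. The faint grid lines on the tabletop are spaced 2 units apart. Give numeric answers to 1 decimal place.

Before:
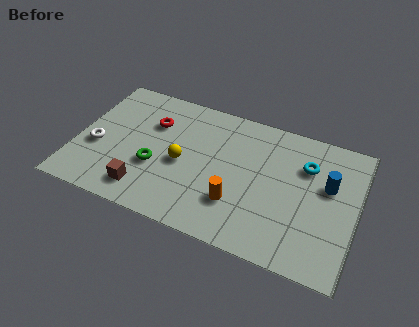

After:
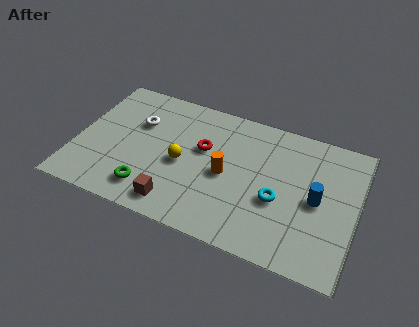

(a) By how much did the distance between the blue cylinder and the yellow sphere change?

-0.5

The distance was about 6.3 in the first image and 5.8 in the second, so they moved 0.5 units closer together.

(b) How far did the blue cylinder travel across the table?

1.0

The blue cylinder moved from about (10.8, 4.4) to (10.4, 3.5), a distance of √(0.4² + 0.9²) ≈ 1.0.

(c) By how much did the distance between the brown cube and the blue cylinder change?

-1.9

They were about 8.2 units apart before and 6.3 after — 1.9 units closer together.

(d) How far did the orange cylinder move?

1.4

The orange cylinder moved from about (7.1, 2.1) to (6.5, 3.4), a distance of √(0.6² + 1.3²) ≈ 1.4.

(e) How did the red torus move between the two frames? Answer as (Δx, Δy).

(2.3, -0.6)

The red torus was at about (3.1, 5.0) and moved to about (5.4, 4.4).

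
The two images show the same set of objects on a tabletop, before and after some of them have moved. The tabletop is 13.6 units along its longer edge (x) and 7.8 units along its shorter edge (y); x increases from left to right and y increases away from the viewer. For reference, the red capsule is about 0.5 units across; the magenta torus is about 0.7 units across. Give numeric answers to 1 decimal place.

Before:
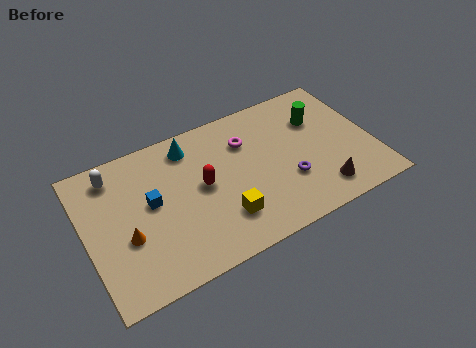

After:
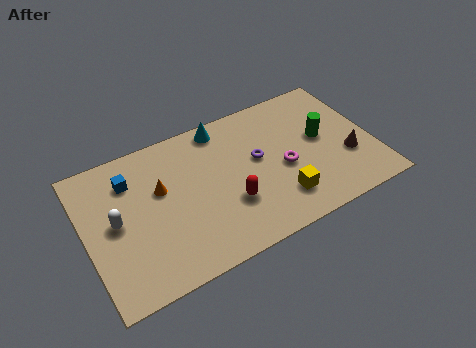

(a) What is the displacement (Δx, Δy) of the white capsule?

(-0.2, -2.5)

The white capsule started near (1.6, 6.5) and ended near (1.4, 4.0).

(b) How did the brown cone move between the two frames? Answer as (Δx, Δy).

(1.5, 1.3)

From the two frames, the brown cone sits at roughly (10.8, 1.4) before and (12.3, 2.7) after.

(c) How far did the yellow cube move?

2.7

The yellow cube moved from about (6.2, 2.0) to (8.9, 1.8), a distance of √(2.7² + 0.2²) ≈ 2.7.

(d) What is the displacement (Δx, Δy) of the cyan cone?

(1.6, 0.4)

The cyan cone was at about (5.2, 6.5) and moved to about (6.8, 6.9).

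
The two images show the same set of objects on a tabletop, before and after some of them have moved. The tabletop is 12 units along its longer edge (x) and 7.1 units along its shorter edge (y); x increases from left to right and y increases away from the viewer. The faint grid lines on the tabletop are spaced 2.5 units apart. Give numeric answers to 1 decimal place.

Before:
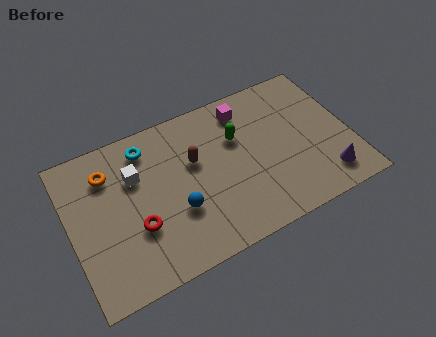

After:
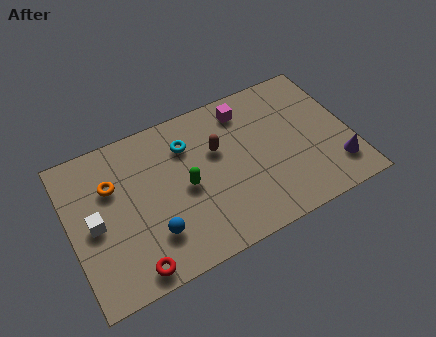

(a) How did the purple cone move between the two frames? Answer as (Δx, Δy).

(0.5, 0.3)

From the two frames, the purple cone sits at roughly (10.7, 1.3) before and (11.2, 1.6) after.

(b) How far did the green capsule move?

2.7

The green capsule was near (7.3, 4.7) before and (4.9, 3.4) after, so it travelled √(2.4² + 1.3²) ≈ 2.7 units.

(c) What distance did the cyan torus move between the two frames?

1.8

From (3.5, 5.9) to (5.2, 5.3), the cyan torus covered √(1.7² + 0.6²) ≈ 1.8 units.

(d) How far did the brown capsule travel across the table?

1.0

The brown capsule moved from about (5.4, 4.4) to (6.4, 4.5), a distance of √(1.0² + 0.1²) ≈ 1.0.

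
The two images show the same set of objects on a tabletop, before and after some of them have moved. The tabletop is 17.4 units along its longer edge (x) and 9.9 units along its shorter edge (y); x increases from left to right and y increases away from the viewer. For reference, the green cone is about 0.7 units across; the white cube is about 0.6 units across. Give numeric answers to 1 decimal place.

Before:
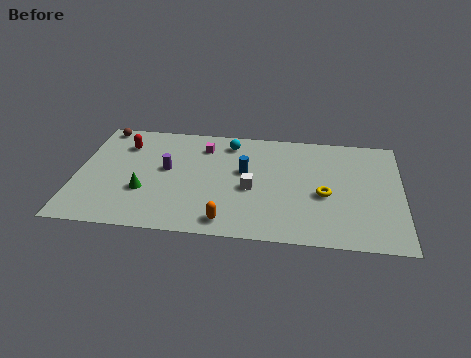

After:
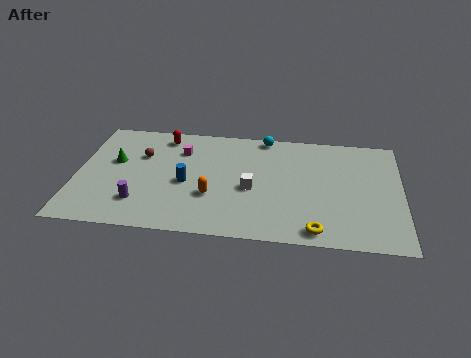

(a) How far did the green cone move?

3.0

From (3.7, 3.4) to (2.0, 5.9), the green cone covered √(1.7² + 2.5²) ≈ 3.0 units.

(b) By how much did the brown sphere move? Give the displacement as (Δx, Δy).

(2.3, -2.4)

The brown sphere was at about (1.1, 9.0) and moved to about (3.4, 6.6).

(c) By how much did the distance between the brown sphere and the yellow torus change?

-2.1

They were about 13.1 units apart before and 11.0 after — 2.1 units closer together.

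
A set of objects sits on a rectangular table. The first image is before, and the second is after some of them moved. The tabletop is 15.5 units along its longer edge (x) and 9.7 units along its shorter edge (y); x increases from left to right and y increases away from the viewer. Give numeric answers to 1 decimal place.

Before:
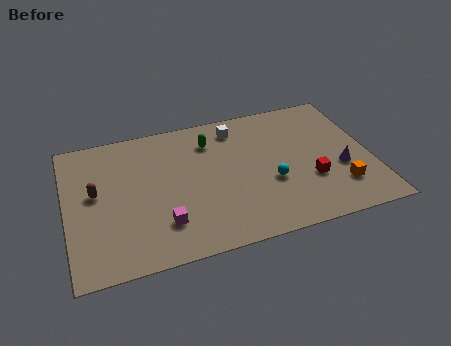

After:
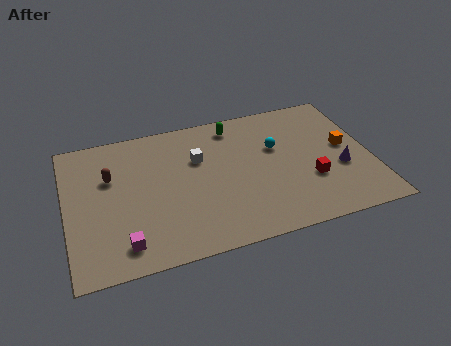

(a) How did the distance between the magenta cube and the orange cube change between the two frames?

+3.1

Before: roughly 9.0 units apart; after: 12.1. That's 3.1 units further apart.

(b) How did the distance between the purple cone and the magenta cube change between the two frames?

+2.1

Before: roughly 9.3 units apart; after: 11.4. That's 2.1 units further apart.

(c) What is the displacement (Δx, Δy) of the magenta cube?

(-2.0, -0.8)

The magenta cube started near (4.7, 2.4) and ended near (2.7, 1.6).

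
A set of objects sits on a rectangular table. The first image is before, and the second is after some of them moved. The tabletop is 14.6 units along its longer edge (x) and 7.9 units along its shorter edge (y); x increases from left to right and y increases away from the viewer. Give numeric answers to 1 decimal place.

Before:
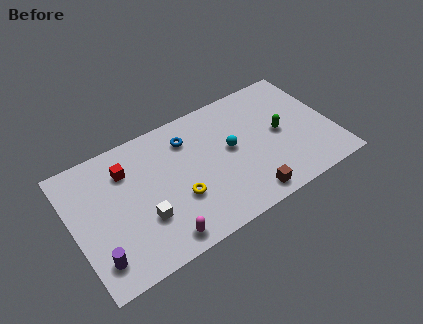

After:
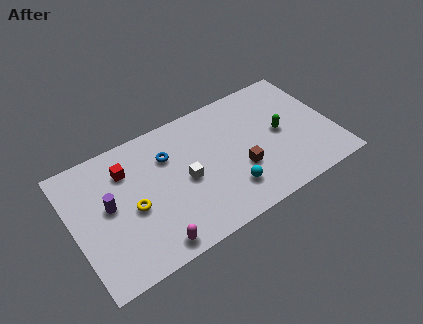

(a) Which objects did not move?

the green capsule and the red cube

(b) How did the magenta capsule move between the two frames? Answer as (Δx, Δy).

(-0.5, -0.1)

From the two frames, the magenta capsule sits at roughly (4.4, 1.0) before and (3.9, 0.9) after.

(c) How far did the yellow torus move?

2.6

The yellow torus was near (5.7, 2.8) before and (3.2, 3.5) after, so it travelled √(2.5² + 0.7²) ≈ 2.6 units.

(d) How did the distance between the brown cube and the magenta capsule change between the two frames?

+0.7

The distance was about 4.9 in the first image and 5.6 in the second, so they moved 0.7 units further apart.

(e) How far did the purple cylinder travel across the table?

2.9

The purple cylinder moved from about (1.0, 1.6) to (2.0, 4.3), a distance of √(1.0² + 2.7²) ≈ 2.9.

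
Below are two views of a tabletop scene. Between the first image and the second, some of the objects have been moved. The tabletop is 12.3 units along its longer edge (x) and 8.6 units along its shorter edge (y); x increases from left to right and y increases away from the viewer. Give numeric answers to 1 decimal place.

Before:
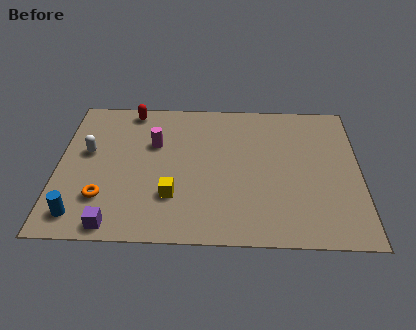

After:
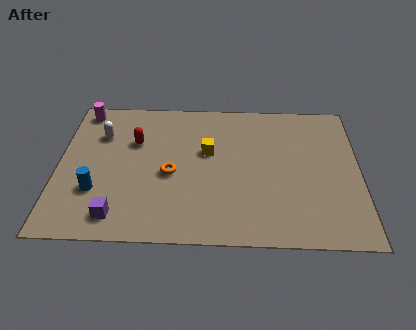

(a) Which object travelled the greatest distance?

the magenta cylinder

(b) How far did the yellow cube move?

3.0

From (4.7, 2.5) to (6.1, 5.2), the yellow cube covered √(1.4² + 2.7²) ≈ 3.0 units.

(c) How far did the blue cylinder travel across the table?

1.5

The blue cylinder moved from about (1.0, 1.3) to (1.6, 2.7), a distance of √(0.6² + 1.4²) ≈ 1.5.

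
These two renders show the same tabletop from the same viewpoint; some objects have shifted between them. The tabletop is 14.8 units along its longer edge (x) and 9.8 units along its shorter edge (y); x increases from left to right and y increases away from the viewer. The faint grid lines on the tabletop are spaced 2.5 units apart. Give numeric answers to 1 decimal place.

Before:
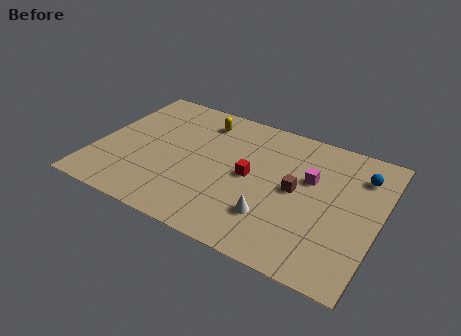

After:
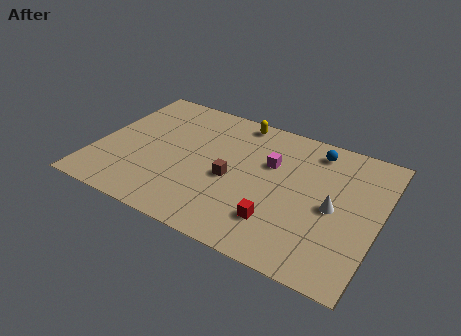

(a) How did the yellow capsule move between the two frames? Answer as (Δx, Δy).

(1.8, 0.8)

The yellow capsule was at about (5.1, 8.0) and moved to about (6.9, 8.8).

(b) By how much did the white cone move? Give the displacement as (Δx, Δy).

(2.9, 2.0)

The white cone was at about (9.6, 2.6) and moved to about (12.5, 4.6).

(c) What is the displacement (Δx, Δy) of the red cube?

(1.8, -2.5)

The red cube started near (8.1, 4.9) and ended near (9.9, 2.4).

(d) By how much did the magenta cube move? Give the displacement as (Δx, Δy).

(-2.1, 0.2)

The magenta cube was at about (11.1, 6.1) and moved to about (9.0, 6.3).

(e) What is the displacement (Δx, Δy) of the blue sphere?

(-2.5, 0.8)

The blue sphere started near (13.6, 7.5) and ended near (11.1, 8.3).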